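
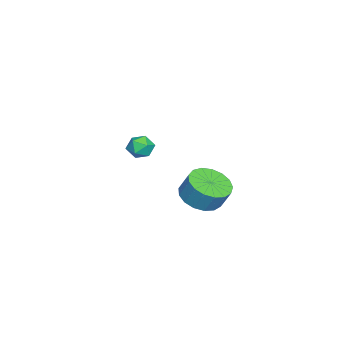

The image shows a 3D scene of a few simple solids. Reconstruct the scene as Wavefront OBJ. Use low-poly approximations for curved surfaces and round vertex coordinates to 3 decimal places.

v -3.541 -1.393 1.355
v -3.199 -1.952 1.638
v -4.541 -1.788 1.782
v -4.199 -2.347 2.065
v -4.09 -1.691 2.328
v -3.472 -1.447 2.064
v -4.268 -2.293 1.356
v -3.65 -2.049 1.092
v -3.648 -2.509 1.639
v -3.538 -2.137 2.24
v -4.202 -1.603 1.18
v -4.092 -1.231 1.781
v 1.544 2.085 2.122
v 2.539 2.009 1.963
v 2.73 2.479 2.939
v 1.736 2.555 3.098
v 2.424 2.441 1.778
v 2.616 2.911 2.753
v 2.108 2.791 1.671
v 2.3 3.261 2.647
v 1.663 2.979 1.668
v 1.855 3.449 2.644
v 1.191 2.963 1.769
v 1.382 3.433 2.744
v 0.799 2.745 1.95
v 0.991 3.215 2.926
v 0.578 2.376 2.172
v 0.77 2.846 3.147
v 0.579 1.941 2.381
v 0.77 2.411 3.357
v 0.8 1.538 2.532
v 0.992 2.008 3.508
v 1.192 1.261 2.588
v 1.384 1.731 3.564
v 1.665 1.172 2.538
v 1.856 1.643 3.514
v 2.11 1.293 2.393
v 2.301 1.763 3.368
v 2.425 1.595 2.185
v 2.617 2.065 3.161
f 1 12 6
f 1 6 2
f 1 2 8
f 1 8 11
f 1 11 12
f 2 6 10
f 6 12 5
f 12 11 3
f 11 8 7
f 8 2 9
f 4 10 5
f 4 5 3
f 4 3 7
f 4 7 9
f 4 9 10
f 5 10 6
f 3 5 12
f 7 3 11
f 9 7 8
f 10 9 2
f 14 13 17
f 14 17 15
f 15 17 18
f 15 18 16
f 17 13 19
f 17 19 18
f 18 19 20
f 18 20 16
f 19 13 21
f 19 21 20
f 20 21 22
f 20 22 16
f 21 13 23
f 21 23 22
f 22 23 24
f 22 24 16
f 23 13 25
f 23 25 24
f 24 25 26
f 24 26 16
f 25 13 27
f 25 27 26
f 26 27 28
f 26 28 16
f 27 13 29
f 27 29 28
f 28 29 30
f 28 30 16
f 29 13 31
f 29 31 30
f 30 31 32
f 30 32 16
f 31 13 33
f 31 33 32
f 32 33 34
f 32 34 16
f 33 13 35
f 33 35 34
f 34 35 36
f 34 36 16
f 35 13 37
f 35 37 36
f 36 37 38
f 36 38 16
f 37 13 39
f 37 39 38
f 38 39 40
f 38 40 16
f 39 13 14
f 39 14 40
f 40 14 15
f 40 15 16



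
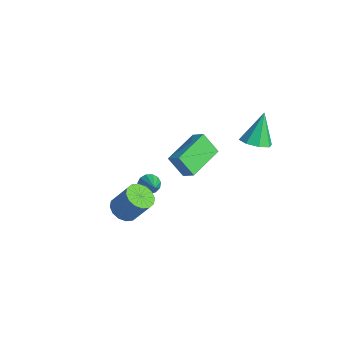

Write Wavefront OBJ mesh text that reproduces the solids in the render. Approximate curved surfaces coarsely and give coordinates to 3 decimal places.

v -1.136 -0.002 0.393
v -0.45 0.221 0.88
v -2.035 1.924 0.777
v -1.35 2.147 1.264
v -0.51 0.513 -0.724
v 0.175 0.736 -0.237
v -1.41 2.439 -0.34
v -0.724 2.662 0.147
v -3.329 0.088 -3.462
v -2.956 0.263 -3.925
v -1.971 -0.308 -2.518
v -3.009 0.547 -3.729
v -3.164 0.685 -3.448
v -3.372 0.634 -3.171
v -3.565 0.409 -2.987
v -3.684 0.082 -2.954
v -3.69 -0.243 -3.082
v -3.581 -0.463 -3.33
v -3.392 -0.508 -3.621
v -3.183 -0.364 -3.861
v -3.02 -0.076 -3.974
v 1.934 3.162 2.699
v 2.673 2.907 3.006
v 1.506 3.898 4.341
v 2.703 3.495 2.749
v 2.282 3.889 2.463
v 1.658 3.856 2.315
v 1.195 3.416 2.392
v 1.165 2.828 2.649
v 1.585 2.434 2.934
v 2.21 2.467 3.083
v -0.264 -2.942 -1.626
v 0.428 -2.831 -2.033
v 1.135 -2.287 -0.681
v 0.444 -2.398 -0.274
v 0.221 -2.469 -2.07
v 0.928 -1.924 -0.718
v -0.116 -2.233 -1.989
v 0.591 -1.689 -0.637
v -0.493 -2.188 -1.81
v 0.214 -1.643 -0.458
v -0.808 -2.344 -1.582
v -0.101 -1.799 -0.23
v -0.977 -2.661 -1.366
v -0.27 -2.116 -0.014
v -0.955 -3.053 -1.219
v -0.248 -2.509 0.133
v -0.748 -3.416 -1.182
v -0.041 -2.871 0.17
v -0.411 -3.651 -1.263
v 0.296 -3.107 0.089
v -0.034 -3.697 -1.442
v 0.673 -3.152 -0.09
v 0.281 -3.541 -1.67
v 0.988 -2.996 -0.318
v 0.45 -3.224 -1.886
v 1.157 -2.679 -0.534
f 2 4 1
f 5 2 1
f 1 4 3
f 3 5 1
f 2 8 4
f 6 2 5
f 6 8 2
f 4 8 3
f 7 5 3
f 3 8 7
f 7 6 5
f 8 6 7
f 10 9 12
f 10 12 11
f 12 9 13
f 12 13 11
f 13 9 14
f 13 14 11
f 14 9 15
f 14 15 11
f 15 9 16
f 15 16 11
f 16 9 17
f 16 17 11
f 17 9 18
f 17 18 11
f 18 9 19
f 18 19 11
f 19 9 20
f 19 20 11
f 20 9 21
f 20 21 11
f 21 9 10
f 21 10 11
f 23 22 25
f 23 25 24
f 25 22 26
f 25 26 24
f 26 22 27
f 26 27 24
f 27 22 28
f 27 28 24
f 28 22 29
f 28 29 24
f 29 22 30
f 29 30 24
f 30 22 31
f 30 31 24
f 31 22 23
f 31 23 24
f 33 32 36
f 33 36 34
f 34 36 37
f 34 37 35
f 36 32 38
f 36 38 37
f 37 38 39
f 37 39 35
f 38 32 40
f 38 40 39
f 39 40 41
f 39 41 35
f 40 32 42
f 40 42 41
f 41 42 43
f 41 43 35
f 42 32 44
f 42 44 43
f 43 44 45
f 43 45 35
f 44 32 46
f 44 46 45
f 45 46 47
f 45 47 35
f 46 32 48
f 46 48 47
f 47 48 49
f 47 49 35
f 48 32 50
f 48 50 49
f 49 50 51
f 49 51 35
f 50 32 52
f 50 52 51
f 51 52 53
f 51 53 35
f 52 32 54
f 52 54 53
f 53 54 55
f 53 55 35
f 54 32 56
f 54 56 55
f 55 56 57
f 55 57 35
f 56 32 33
f 56 33 57
f 57 33 34
f 57 34 35



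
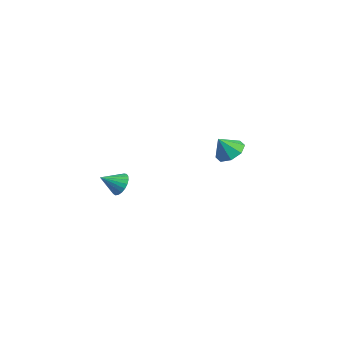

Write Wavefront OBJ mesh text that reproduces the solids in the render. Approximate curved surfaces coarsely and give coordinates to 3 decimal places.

v 0.854 -3.271 1.741
v 1.316 -3.06 2.306
v 0.406 -4.269 2.479
v 1.054 -2.895 2.37
v 0.758 -2.795 2.326
v 0.478 -2.777 2.18
v 0.263 -2.845 1.958
v 0.151 -2.986 1.699
v 0.16 -3.177 1.447
v 0.289 -3.383 1.246
v 0.516 -3.571 1.13
v 0.801 -3.706 1.12
v 1.095 -3.766 1.218
v 1.348 -3.741 1.405
v 1.516 -3.634 1.651
v 1.569 -3.464 1.913
v 1.498 -3.261 2.144
v 0.992 4.05 1.405
v 1.47 4.706 1.918
v 0.648 3.45 2.495
v 0.77 4.896 1.8
v 0.2 4.59 1.452
v 0.095 3.967 1.076
v 0.515 3.393 0.893
v 1.215 3.203 1.01
v 1.785 3.509 1.359
v 1.89 4.132 1.735
f 2 1 4
f 2 4 3
f 4 1 5
f 4 5 3
f 5 1 6
f 5 6 3
f 6 1 7
f 6 7 3
f 7 1 8
f 7 8 3
f 8 1 9
f 8 9 3
f 9 1 10
f 9 10 3
f 10 1 11
f 10 11 3
f 11 1 12
f 11 12 3
f 12 1 13
f 12 13 3
f 13 1 14
f 13 14 3
f 14 1 15
f 14 15 3
f 15 1 16
f 15 16 3
f 16 1 17
f 16 17 3
f 17 1 2
f 17 2 3
f 19 18 21
f 19 21 20
f 21 18 22
f 21 22 20
f 22 18 23
f 22 23 20
f 23 18 24
f 23 24 20
f 24 18 25
f 24 25 20
f 25 18 26
f 25 26 20
f 26 18 27
f 26 27 20
f 27 18 19
f 27 19 20



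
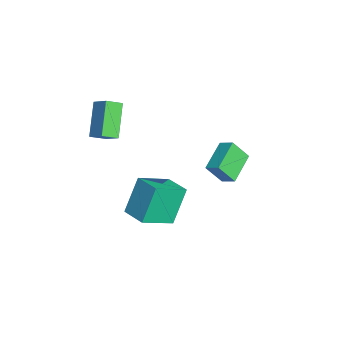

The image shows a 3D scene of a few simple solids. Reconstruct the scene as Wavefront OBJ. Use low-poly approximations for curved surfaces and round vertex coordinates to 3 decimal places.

v 3.748 -3.098 -1.081
v 3.007 -2.336 0.811
v 2.972 -1.493 -2.031
v 2.231 -0.731 -0.14
v 5.009 -2.369 -0.88
v 4.268 -1.607 1.011
v 4.233 -0.764 -1.831
v 3.492 -0.002 0.061
v -2.451 3.382 -2.737
v -2.465 2.512 -1.553
v -1.876 3.968 -2.3
v -1.89 3.098 -1.115
v -0.95 2.422 -3.425
v -0.964 1.552 -2.24
v -0.375 3.008 -2.987
v -0.389 2.138 -1.803
v -3.183 -3.975 1.836
v -2.39 -3.394 2.488
v -3.433 -3.106 1.365
v -2.64 -2.524 2.017
v -1.66 -4.356 0.323
v -0.867 -3.774 0.975
v -1.91 -3.486 -0.148
v -1.117 -2.905 0.504
f 2 4 1
f 5 2 1
f 1 4 3
f 3 5 1
f 2 8 4
f 6 2 5
f 6 8 2
f 4 8 3
f 7 5 3
f 3 8 7
f 7 6 5
f 8 6 7
f 10 12 9
f 13 10 9
f 9 12 11
f 11 13 9
f 10 16 12
f 14 10 13
f 14 16 10
f 12 16 11
f 15 13 11
f 11 16 15
f 15 14 13
f 16 14 15
f 18 20 17
f 21 18 17
f 17 20 19
f 19 21 17
f 18 24 20
f 22 18 21
f 22 24 18
f 20 24 19
f 23 21 19
f 19 24 23
f 23 22 21
f 24 22 23



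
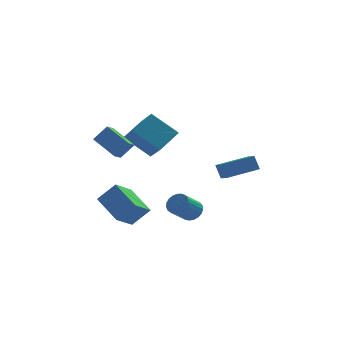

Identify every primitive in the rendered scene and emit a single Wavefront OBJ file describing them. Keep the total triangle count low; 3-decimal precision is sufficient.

v -3.189 -1.626 2.582
v -3.59 -2.197 2.974
v -4.251 -0.313 3.407
v -4.651 -0.883 3.8
v -2.389 -1.557 3.5
v -2.789 -2.127 3.893
v -3.45 -0.243 4.326
v -3.851 -0.814 4.718
v -3.509 -2.054 -2.176
v -4.434 -0.324 -1.272
v -2.505 -1 -3.166
v -3.43 0.73 -2.262
v -2.43 -2.05 -1.078
v -3.355 -0.32 -0.174
v -1.426 -0.996 -2.068
v -2.351 0.734 -1.164
v 3.006 -0.821 0.186
v 2.743 -0.42 1.086
v 2.878 0.347 -0.371
v 2.616 0.748 0.529
v 5.024 -0.408 0.591
v 4.762 -0.007 1.491
v 4.897 0.76 0.034
v 4.634 1.161 0.934
v -0.87 -1.01 2.771
v -2.368 -0.341 4.097
v -1.227 0.462 1.624
v -2.725 1.132 2.951
v 0.345 -0.032 3.649
v -1.153 0.638 4.976
v -0.012 1.441 2.503
v -1.51 2.11 3.829
v 1.053 -0.415 -2.551
v 1.655 -0.57 -2.096
v 0.708 -1.299 -1.093
v 0.107 -1.145 -1.549
v 1.556 -0.287 -1.983
v 0.61 -1.016 -0.98
v 1.371 -0.026 -1.968
v 0.424 -0.755 -0.965
v 1.131 0.168 -2.054
v 0.184 -0.562 -1.051
v 0.877 0.26 -2.226
v -0.069 -0.469 -1.224
v 0.654 0.236 -2.455
v -0.293 -0.493 -1.452
v 0.5 0.099 -2.7
v -0.447 -0.63 -1.697
v 0.441 -0.127 -2.919
v -0.505 -0.856 -1.916
v 0.489 -0.402 -3.075
v -0.458 -1.132 -2.072
v 0.634 -0.68 -3.14
v -0.313 -1.41 -2.137
v 0.851 -0.912 -3.104
v -0.095 -1.642 -2.101
v 1.104 -1.059 -2.972
v 0.157 -1.788 -1.969
v 1.347 -1.093 -2.767
v 0.401 -1.823 -1.764
v 1.54 -1.011 -2.525
v 0.594 -1.741 -1.522
v 1.649 -0.826 -2.288
v 0.702 -1.555 -1.285
f 2 4 1
f 5 2 1
f 1 4 3
f 3 5 1
f 2 8 4
f 6 2 5
f 6 8 2
f 4 8 3
f 7 5 3
f 3 8 7
f 7 6 5
f 8 6 7
f 10 12 9
f 13 10 9
f 9 12 11
f 11 13 9
f 10 16 12
f 14 10 13
f 14 16 10
f 12 16 11
f 15 13 11
f 11 16 15
f 15 14 13
f 16 14 15
f 18 20 17
f 21 18 17
f 17 20 19
f 19 21 17
f 18 24 20
f 22 18 21
f 22 24 18
f 20 24 19
f 23 21 19
f 19 24 23
f 23 22 21
f 24 22 23
f 26 28 25
f 29 26 25
f 25 28 27
f 27 29 25
f 26 32 28
f 30 26 29
f 30 32 26
f 28 32 27
f 31 29 27
f 27 32 31
f 31 30 29
f 32 30 31
f 34 33 37
f 34 37 35
f 35 37 38
f 35 38 36
f 37 33 39
f 37 39 38
f 38 39 40
f 38 40 36
f 39 33 41
f 39 41 40
f 40 41 42
f 40 42 36
f 41 33 43
f 41 43 42
f 42 43 44
f 42 44 36
f 43 33 45
f 43 45 44
f 44 45 46
f 44 46 36
f 45 33 47
f 45 47 46
f 46 47 48
f 46 48 36
f 47 33 49
f 47 49 48
f 48 49 50
f 48 50 36
f 49 33 51
f 49 51 50
f 50 51 52
f 50 52 36
f 51 33 53
f 51 53 52
f 52 53 54
f 52 54 36
f 53 33 55
f 53 55 54
f 54 55 56
f 54 56 36
f 55 33 57
f 55 57 56
f 56 57 58
f 56 58 36
f 57 33 59
f 57 59 58
f 58 59 60
f 58 60 36
f 59 33 61
f 59 61 60
f 60 61 62
f 60 62 36
f 61 33 63
f 61 63 62
f 62 63 64
f 62 64 36
f 63 33 34
f 63 34 64
f 64 34 35
f 64 35 36



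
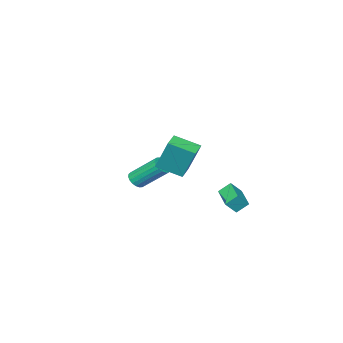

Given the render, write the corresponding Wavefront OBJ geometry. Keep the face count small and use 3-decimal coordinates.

v 0.282 3.067 -0.643
v 0.851 2.87 0.012
v 1.01 4.465 -0.854
v 1.58 4.267 -0.2
v 0.8 2.713 -1.2
v 1.37 2.515 -0.546
v 1.529 4.11 -1.412
v 2.098 3.913 -0.757
v 1.821 -3.643 -1.726
v 2.143 -3.897 -1.302
v 1.42 -2.552 0.051
v 1.099 -2.297 -0.374
v 2.306 -3.714 -1.397
v 1.583 -2.369 -0.044
v 2.372 -3.517 -1.557
v 1.65 -2.172 -0.204
v 2.33 -3.345 -1.751
v 1.607 -2 -0.398
v 2.187 -3.231 -1.94
v 1.464 -1.886 -0.587
v 1.972 -3.2 -2.086
v 1.249 -1.855 -0.734
v 1.726 -3.256 -2.162
v 1.003 -1.911 -0.809
v 1.5 -3.388 -2.151
v 0.777 -2.043 -0.798
v 1.337 -3.571 -2.056
v 0.614 -2.226 -0.703
v 1.27 -3.768 -1.896
v 0.548 -2.423 -0.543
v 1.313 -3.94 -1.702
v 0.59 -2.595 -0.349
v 1.456 -4.054 -1.513
v 0.733 -2.709 -0.16
v 1.671 -4.085 -1.366
v 0.948 -2.74 -0.014
v 1.917 -4.029 -1.291
v 1.194 -2.684 0.062
v 2.495 1.509 1.018
v 2.324 2.31 2.854
v 3.312 2.047 0.86
v 3.14 2.847 2.696
v 3.34 0.393 1.584
v 3.168 1.193 3.42
v 4.156 0.93 1.426
v 3.985 1.731 3.262
f 2 4 1
f 5 2 1
f 1 4 3
f 3 5 1
f 2 8 4
f 6 2 5
f 6 8 2
f 4 8 3
f 7 5 3
f 3 8 7
f 7 6 5
f 8 6 7
f 10 9 13
f 10 13 11
f 11 13 14
f 11 14 12
f 13 9 15
f 13 15 14
f 14 15 16
f 14 16 12
f 15 9 17
f 15 17 16
f 16 17 18
f 16 18 12
f 17 9 19
f 17 19 18
f 18 19 20
f 18 20 12
f 19 9 21
f 19 21 20
f 20 21 22
f 20 22 12
f 21 9 23
f 21 23 22
f 22 23 24
f 22 24 12
f 23 9 25
f 23 25 24
f 24 25 26
f 24 26 12
f 25 9 27
f 25 27 26
f 26 27 28
f 26 28 12
f 27 9 29
f 27 29 28
f 28 29 30
f 28 30 12
f 29 9 31
f 29 31 30
f 30 31 32
f 30 32 12
f 31 9 33
f 31 33 32
f 32 33 34
f 32 34 12
f 33 9 35
f 33 35 34
f 34 35 36
f 34 36 12
f 35 9 37
f 35 37 36
f 36 37 38
f 36 38 12
f 37 9 10
f 37 10 38
f 38 10 11
f 38 11 12
f 40 42 39
f 43 40 39
f 39 42 41
f 41 43 39
f 40 46 42
f 44 40 43
f 44 46 40
f 42 46 41
f 45 43 41
f 41 46 45
f 45 44 43
f 46 44 45



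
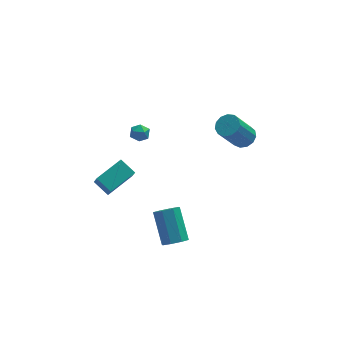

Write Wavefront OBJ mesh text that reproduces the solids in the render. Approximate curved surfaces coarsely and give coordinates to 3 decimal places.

v 3.992 1.183 1.691
v 4.45 1.63 2.101
v 3.426 1.084 3.839
v 2.968 0.637 3.429
v 4.119 1.873 1.982
v 3.094 1.328 3.72
v 3.747 1.898 1.771
v 2.723 1.352 3.509
v 3.453 1.695 1.534
v 2.429 1.15 3.272
v 3.33 1.33 1.347
v 2.306 0.784 3.085
v 3.418 0.918 1.269
v 2.394 0.372 3.008
v 3.688 0.59 1.325
v 2.663 0.045 3.064
v 4.054 0.45 1.497
v 3.03 -0.095 3.236
v 4.401 0.543 1.731
v 3.376 -0.002 3.469
v 4.618 0.839 1.952
v 3.594 0.294 3.69
v 4.636 1.244 2.09
v 3.612 0.698 3.828
v -3.846 -1.18 0.037
v -3.769 -1.934 1.13
v -4.506 -0.457 0.582
v -4.429 -1.212 1.675
v -2.411 -0.268 0.565
v -2.334 -1.023 1.658
v -3.071 0.454 1.11
v -2.994 -0.3 2.203
v -1.595 4.366 -0.276
v -0.986 4.166 -0.278
v -1.794 3.754 0.538
v -1.185 3.554 0.536
v -1.324 4.157 0.703
v -1.2 4.536 0.2
v -1.58 3.384 0.06
v -1.456 3.763 -0.443
v -0.976 3.559 -0.07
v -0.818 4.037 0.328
v -1.962 3.883 -0.068
v -1.804 4.361 0.33
v -0.595 -3.794 -2.066
v 0.118 -3.54 -2.206
v -0.131 -2.052 -0.773
v -0.845 -2.306 -0.634
v -0.285 -3.278 -2.547
v -0.534 -1.791 -1.115
v -0.87 -3.319 -2.607
v -1.119 -1.832 -1.174
v -1.294 -3.638 -2.35
v -1.543 -2.15 -0.917
v -1.309 -4.048 -1.927
v -1.558 -2.56 -0.494
v -0.906 -4.309 -1.585
v -1.155 -2.822 -0.153
v -0.321 -4.268 -1.526
v -0.57 -2.781 -0.093
v 0.103 -3.95 -1.783
v -0.146 -2.462 -0.35
f 2 1 5
f 2 5 3
f 3 5 6
f 3 6 4
f 5 1 7
f 5 7 6
f 6 7 8
f 6 8 4
f 7 1 9
f 7 9 8
f 8 9 10
f 8 10 4
f 9 1 11
f 9 11 10
f 10 11 12
f 10 12 4
f 11 1 13
f 11 13 12
f 12 13 14
f 12 14 4
f 13 1 15
f 13 15 14
f 14 15 16
f 14 16 4
f 15 1 17
f 15 17 16
f 16 17 18
f 16 18 4
f 17 1 19
f 17 19 18
f 18 19 20
f 18 20 4
f 19 1 21
f 19 21 20
f 20 21 22
f 20 22 4
f 21 1 23
f 21 23 22
f 22 23 24
f 22 24 4
f 23 1 2
f 23 2 24
f 24 2 3
f 24 3 4
f 26 28 25
f 29 26 25
f 25 28 27
f 27 29 25
f 26 32 28
f 30 26 29
f 30 32 26
f 28 32 27
f 31 29 27
f 27 32 31
f 31 30 29
f 32 30 31
f 33 44 38
f 33 38 34
f 33 34 40
f 33 40 43
f 33 43 44
f 34 38 42
f 38 44 37
f 44 43 35
f 43 40 39
f 40 34 41
f 36 42 37
f 36 37 35
f 36 35 39
f 36 39 41
f 36 41 42
f 37 42 38
f 35 37 44
f 39 35 43
f 41 39 40
f 42 41 34
f 46 45 49
f 46 49 47
f 47 49 50
f 47 50 48
f 49 45 51
f 49 51 50
f 50 51 52
f 50 52 48
f 51 45 53
f 51 53 52
f 52 53 54
f 52 54 48
f 53 45 55
f 53 55 54
f 54 55 56
f 54 56 48
f 55 45 57
f 55 57 56
f 56 57 58
f 56 58 48
f 57 45 59
f 57 59 58
f 58 59 60
f 58 60 48
f 59 45 61
f 59 61 60
f 60 61 62
f 60 62 48
f 61 45 46
f 61 46 62
f 62 46 47
f 62 47 48



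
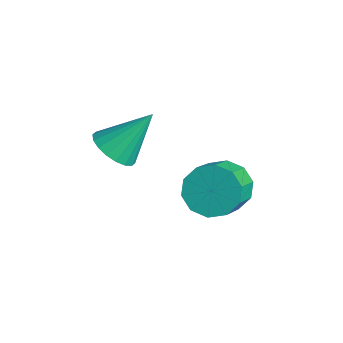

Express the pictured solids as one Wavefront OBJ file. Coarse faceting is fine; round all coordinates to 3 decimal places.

v 2.075 1.636 -3.018
v 2.876 2.167 -3.213
v 3.766 1.174 -2.257
v 2.965 0.644 -2.062
v 2.611 2.402 -2.721
v 3.5 1.409 -1.766
v 2.141 2.344 -2.344
v 3.03 1.352 -1.388
v 1.646 2.017 -2.223
v 2.535 1.024 -1.268
v 1.315 1.543 -2.406
v 2.205 0.551 -1.451
v 1.274 1.106 -2.823
v 2.164 0.113 -1.867
v 1.54 0.871 -3.314
v 2.429 -0.122 -2.359
v 2.01 0.928 -3.692
v 2.899 -0.064 -2.736
v 2.505 1.256 -3.812
v 3.394 0.263 -2.857
v 2.835 1.729 -3.629
v 3.725 0.737 -2.674
v -0.658 -0.822 -2.146
v 0.22 -0.897 -2.271
v -0.342 0.442 -0.694
v 0.122 -0.598 -2.511
v -0.13 -0.342 -2.678
v -0.487 -0.182 -2.74
v -0.877 -0.148 -2.684
v -1.225 -0.248 -2.522
v -1.46 -0.461 -2.285
v -1.536 -0.746 -2.021
v -1.438 -1.046 -1.781
v -1.186 -1.301 -1.613
v -0.829 -1.462 -1.551
v -0.438 -1.495 -1.607
v -0.091 -1.396 -1.769
v 0.144 -1.182 -2.006
f 2 1 5
f 2 5 3
f 3 5 6
f 3 6 4
f 5 1 7
f 5 7 6
f 6 7 8
f 6 8 4
f 7 1 9
f 7 9 8
f 8 9 10
f 8 10 4
f 9 1 11
f 9 11 10
f 10 11 12
f 10 12 4
f 11 1 13
f 11 13 12
f 12 13 14
f 12 14 4
f 13 1 15
f 13 15 14
f 14 15 16
f 14 16 4
f 15 1 17
f 15 17 16
f 16 17 18
f 16 18 4
f 17 1 19
f 17 19 18
f 18 19 20
f 18 20 4
f 19 1 21
f 19 21 20
f 20 21 22
f 20 22 4
f 21 1 2
f 21 2 22
f 22 2 3
f 22 3 4
f 24 23 26
f 24 26 25
f 26 23 27
f 26 27 25
f 27 23 28
f 27 28 25
f 28 23 29
f 28 29 25
f 29 23 30
f 29 30 25
f 30 23 31
f 30 31 25
f 31 23 32
f 31 32 25
f 32 23 33
f 32 33 25
f 33 23 34
f 33 34 25
f 34 23 35
f 34 35 25
f 35 23 36
f 35 36 25
f 36 23 37
f 36 37 25
f 37 23 38
f 37 38 25
f 38 23 24
f 38 24 25



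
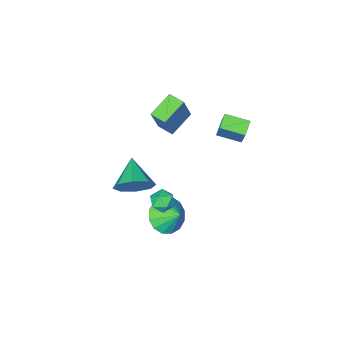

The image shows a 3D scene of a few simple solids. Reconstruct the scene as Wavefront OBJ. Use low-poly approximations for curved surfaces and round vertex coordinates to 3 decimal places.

v 3.333 1.476 1.143
v 3.732 1.23 1.611
v 2.488 1.03 1.629
v 2.887 0.784 2.097
v 2.782 1.437 2.062
v 3.304 1.712 1.762
v 2.916 0.548 1.478
v 3.438 0.823 1.178
v 3.474 0.656 1.818
v 3.391 1.205 2.179
v 2.829 1.055 1.061
v 2.746 1.604 1.422
v 1.469 -0.828 -2.442
v 2.463 -0.522 -2.59
v 1.311 0.048 -1.698
v 2.176 -0.254 -2.966
v 1.7 -0.14 -3.201
v 1.162 -0.209 -3.234
v 0.706 -0.445 -3.054
v 0.455 -0.783 -2.71
v 0.475 -1.133 -2.295
v 0.762 -1.401 -1.919
v 1.238 -1.515 -1.683
v 1.776 -1.446 -1.651
v 2.232 -1.21 -1.831
v 2.483 -0.872 -2.175
v -1.194 -3.69 2.34
v -0.527 -3.365 3.969
v -1.417 -2.842 2.262
v -0.749 -2.517 3.891
v 0.109 -3.403 1.749
v 0.777 -3.078 3.378
v -0.113 -2.555 1.671
v 0.554 -2.23 3.3
v -2.351 0.276 3.159
v -2.064 0.906 4.422
v -1.726 0.708 2.801
v -1.439 1.338 4.064
v -1.561 -0.638 3.436
v -1.274 -0.008 4.699
v -0.936 -0.206 3.078
v -0.649 0.424 4.341
v 2.031 -2.716 -1.396
v 2.882 -2.87 -0.801
v 1.269 -4.024 -0.644
v 2.356 -2.368 -0.46
v 1.639 -2.069 -0.667
v 1.151 -2.15 -1.301
v 1.179 -2.562 -1.99
v 1.706 -3.064 -2.331
v 2.423 -3.362 -2.124
v 2.91 -3.282 -1.491
f 1 12 6
f 1 6 2
f 1 2 8
f 1 8 11
f 1 11 12
f 2 6 10
f 6 12 5
f 12 11 3
f 11 8 7
f 8 2 9
f 4 10 5
f 4 5 3
f 4 3 7
f 4 7 9
f 4 9 10
f 5 10 6
f 3 5 12
f 7 3 11
f 9 7 8
f 10 9 2
f 14 13 16
f 14 16 15
f 16 13 17
f 16 17 15
f 17 13 18
f 17 18 15
f 18 13 19
f 18 19 15
f 19 13 20
f 19 20 15
f 20 13 21
f 20 21 15
f 21 13 22
f 21 22 15
f 22 13 23
f 22 23 15
f 23 13 24
f 23 24 15
f 24 13 25
f 24 25 15
f 25 13 26
f 25 26 15
f 26 13 14
f 26 14 15
f 28 30 27
f 31 28 27
f 27 30 29
f 29 31 27
f 28 34 30
f 32 28 31
f 32 34 28
f 30 34 29
f 33 31 29
f 29 34 33
f 33 32 31
f 34 32 33
f 36 38 35
f 39 36 35
f 35 38 37
f 37 39 35
f 36 42 38
f 40 36 39
f 40 42 36
f 38 42 37
f 41 39 37
f 37 42 41
f 41 40 39
f 42 40 41
f 44 43 46
f 44 46 45
f 46 43 47
f 46 47 45
f 47 43 48
f 47 48 45
f 48 43 49
f 48 49 45
f 49 43 50
f 49 50 45
f 50 43 51
f 50 51 45
f 51 43 52
f 51 52 45
f 52 43 44
f 52 44 45



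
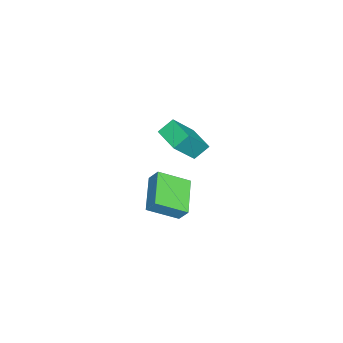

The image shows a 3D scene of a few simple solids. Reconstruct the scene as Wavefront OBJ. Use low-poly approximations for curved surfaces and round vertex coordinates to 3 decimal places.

v 0.967 1.504 0.938
v 0.486 2.119 1.546
v 1.928 2.459 0.732
v 1.447 3.074 1.34
v 2.073 0.746 2.58
v 1.592 1.361 3.188
v 3.034 1.701 2.374
v 2.553 2.316 2.982
v -0.254 -0.251 -3.296
v -0.088 0.247 -2.54
v -0.765 1.283 -4.194
v -0.599 1.781 -3.439
v 1.719 0.039 -3.921
v 1.885 0.537 -3.166
v 1.208 1.573 -4.82
v 1.374 2.071 -4.064
f 2 4 1
f 5 2 1
f 1 4 3
f 3 5 1
f 2 8 4
f 6 2 5
f 6 8 2
f 4 8 3
f 7 5 3
f 3 8 7
f 7 6 5
f 8 6 7
f 10 12 9
f 13 10 9
f 9 12 11
f 11 13 9
f 10 16 12
f 14 10 13
f 14 16 10
f 12 16 11
f 15 13 11
f 11 16 15
f 15 14 13
f 16 14 15



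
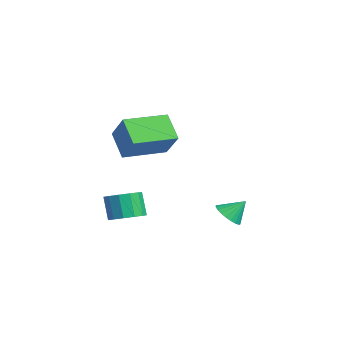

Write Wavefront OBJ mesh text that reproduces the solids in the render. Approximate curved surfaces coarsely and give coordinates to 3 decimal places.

v 0.85 -4.786 0.865
v -0.265 -4.9 1.906
v 0.593 -2.662 0.823
v -0.523 -2.776 1.864
v 1.983 -4.624 2.096
v 0.867 -4.738 3.137
v 1.725 -2.5 2.054
v 0.61 -2.614 3.095
v -1.635 -3.805 -4.018
v -0.905 -4.209 -3.679
v -1.496 -4.239 -2.443
v -2.225 -3.835 -2.782
v -0.828 -3.71 -3.63
v -1.419 -3.74 -2.394
v -1.007 -3.242 -3.704
v -1.597 -3.271 -2.468
v -1.385 -2.952 -3.878
v -1.976 -2.982 -2.642
v -1.842 -2.933 -4.096
v -2.433 -2.963 -2.86
v -2.234 -3.191 -4.289
v -2.824 -3.221 -3.054
v -2.435 -3.644 -4.397
v -3.026 -3.674 -3.161
v -2.382 -4.148 -4.383
v -2.973 -4.178 -3.148
v -2.092 -4.543 -4.254
v -2.683 -4.573 -3.018
v -1.657 -4.704 -4.05
v -2.247 -4.734 -2.814
v -1.214 -4.58 -3.836
v -1.805 -4.609 -2.6
v 0.094 0.446 -3.732
v 0.757 0.082 -3.542
v 0.286 1.234 -2.888
v 0.856 0.281 -3.75
v 0.839 0.505 -3.955
v 0.709 0.72 -4.126
v 0.485 0.893 -4.238
v 0.202 0.999 -4.272
v -0.098 1.02 -4.224
v -0.368 0.954 -4.101
v -0.568 0.811 -3.922
v -0.668 0.612 -3.714
v -0.651 0.388 -3.509
v -0.52 0.173 -3.338
v -0.297 -0.001 -3.226
v -0.013 -0.106 -3.192
v 0.287 -0.128 -3.24
v 0.557 -0.062 -3.363
f 2 4 1
f 5 2 1
f 1 4 3
f 3 5 1
f 2 8 4
f 6 2 5
f 6 8 2
f 4 8 3
f 7 5 3
f 3 8 7
f 7 6 5
f 8 6 7
f 10 9 13
f 10 13 11
f 11 13 14
f 11 14 12
f 13 9 15
f 13 15 14
f 14 15 16
f 14 16 12
f 15 9 17
f 15 17 16
f 16 17 18
f 16 18 12
f 17 9 19
f 17 19 18
f 18 19 20
f 18 20 12
f 19 9 21
f 19 21 20
f 20 21 22
f 20 22 12
f 21 9 23
f 21 23 22
f 22 23 24
f 22 24 12
f 23 9 25
f 23 25 24
f 24 25 26
f 24 26 12
f 25 9 27
f 25 27 26
f 26 27 28
f 26 28 12
f 27 9 29
f 27 29 28
f 28 29 30
f 28 30 12
f 29 9 31
f 29 31 30
f 30 31 32
f 30 32 12
f 31 9 10
f 31 10 32
f 32 10 11
f 32 11 12
f 34 33 36
f 34 36 35
f 36 33 37
f 36 37 35
f 37 33 38
f 37 38 35
f 38 33 39
f 38 39 35
f 39 33 40
f 39 40 35
f 40 33 41
f 40 41 35
f 41 33 42
f 41 42 35
f 42 33 43
f 42 43 35
f 43 33 44
f 43 44 35
f 44 33 45
f 44 45 35
f 45 33 46
f 45 46 35
f 46 33 47
f 46 47 35
f 47 33 48
f 47 48 35
f 48 33 49
f 48 49 35
f 49 33 50
f 49 50 35
f 50 33 34
f 50 34 35



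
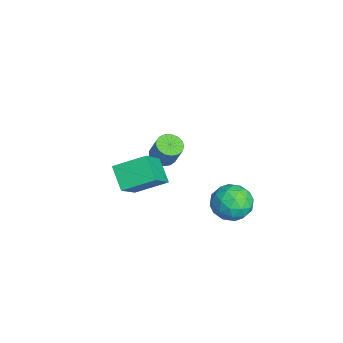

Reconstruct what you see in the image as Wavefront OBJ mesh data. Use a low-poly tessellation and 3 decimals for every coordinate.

v -3.417 -1.51 1.538
v -3.084 -1.996 1.51
v -2.649 -1.756 2.514
v -2.983 -1.27 2.542
v -2.922 -1.796 1.392
v -2.488 -1.556 2.396
v -2.874 -1.531 1.308
v -2.44 -1.291 2.312
v -2.951 -1.261 1.276
v -2.516 -1.021 2.28
v -3.134 -1.048 1.305
v -2.699 -0.808 2.309
v -3.382 -0.941 1.387
v -2.948 -0.701 2.391
v -3.639 -0.964 1.503
v -3.204 -0.724 2.507
v -3.844 -1.113 1.628
v -3.409 -0.873 2.632
v -3.952 -1.352 1.732
v -3.517 -1.112 2.736
v -3.937 -1.628 1.791
v -3.502 -1.388 2.795
v -3.803 -1.876 1.793
v -3.369 -1.636 2.797
v -3.581 -2.041 1.736
v -3.146 -1.801 2.74
v -3.321 -2.084 1.634
v -2.887 -1.844 2.638
v 1.745 1.054 2.242
v 2.407 0.456 2.303
v 1.073 0.424 3.357
v 1.735 -0.174 3.418
v 1.884 0.681 3.632
v 2.299 1.07 2.943
v 1.181 -0.19 2.717
v 1.596 0.199 2.028
v 2.058 -0.313 2.596
v 2.492 0.225 3.162
v 0.988 0.655 2.498
v 1.422 1.193 3.064
v 2.135 0.81 2.175
v 1.345 0.07 3.485
v 1.433 0.572 3.611
v 1.821 0.221 3.647
v 2.072 1.171 2.551
v 2.461 0.82 2.587
v 2.153 0.952 3.368
v 1.019 0.06 3.073
v 1.408 -0.291 3.109
v 1.659 0.659 2.013
v 2.047 0.308 2.049
v 1.327 -0.072 2.292
v 2.319 0.007 2.383
v 1.924 -0.363 3.038
v 1.598 -0.373 2.626
v 1.842 -0.144 2.221
v 2.574 0.323 2.715
v 2.179 -0.047 3.371
v 2.267 0.455 3.497
v 2.511 0.684 3.092
v 2.369 -0.129 2.888
v 1.301 0.927 2.289
v 0.906 0.557 2.945
v 0.969 0.196 2.568
v 1.213 0.425 2.163
v 1.556 1.243 2.622
v 1.161 0.873 3.277
v 1.638 1.024 3.439
v 1.882 1.253 3.034
v 1.111 1.009 2.772
v 0.058 -3.058 2.383
v -0.83 -3.298 3.106
v 0.168 -1.751 2.953
v -0.721 -1.992 3.676
v 1.261 -3.708 3.644
v 0.372 -3.949 4.367
v 1.37 -2.402 4.214
v 0.482 -2.642 4.937
f 2 1 5
f 2 5 3
f 3 5 6
f 3 6 4
f 5 1 7
f 5 7 6
f 6 7 8
f 6 8 4
f 7 1 9
f 7 9 8
f 8 9 10
f 8 10 4
f 9 1 11
f 9 11 10
f 10 11 12
f 10 12 4
f 11 1 13
f 11 13 12
f 12 13 14
f 12 14 4
f 13 1 15
f 13 15 14
f 14 15 16
f 14 16 4
f 15 1 17
f 15 17 16
f 16 17 18
f 16 18 4
f 17 1 19
f 17 19 18
f 18 19 20
f 18 20 4
f 19 1 21
f 19 21 20
f 20 21 22
f 20 22 4
f 21 1 23
f 21 23 22
f 22 23 24
f 22 24 4
f 23 1 25
f 23 25 24
f 24 25 26
f 24 26 4
f 25 1 27
f 25 27 26
f 26 27 28
f 26 28 4
f 27 1 2
f 27 2 28
f 28 2 3
f 28 3 4
f 29 66 45
f 66 40 69
f 45 69 34
f 66 69 45
f 29 45 41
f 45 34 46
f 41 46 30
f 45 46 41
f 29 41 50
f 41 30 51
f 50 51 36
f 41 51 50
f 29 50 62
f 50 36 65
f 62 65 39
f 50 65 62
f 29 62 66
f 62 39 70
f 66 70 40
f 62 70 66
f 30 46 57
f 46 34 60
f 57 60 38
f 46 60 57
f 34 69 47
f 69 40 68
f 47 68 33
f 69 68 47
f 40 70 67
f 70 39 63
f 67 63 31
f 70 63 67
f 39 65 64
f 65 36 52
f 64 52 35
f 65 52 64
f 36 51 56
f 51 30 53
f 56 53 37
f 51 53 56
f 32 58 44
f 58 38 59
f 44 59 33
f 58 59 44
f 32 44 42
f 44 33 43
f 42 43 31
f 44 43 42
f 32 42 49
f 42 31 48
f 49 48 35
f 42 48 49
f 32 49 54
f 49 35 55
f 54 55 37
f 49 55 54
f 32 54 58
f 54 37 61
f 58 61 38
f 54 61 58
f 33 59 47
f 59 38 60
f 47 60 34
f 59 60 47
f 31 43 67
f 43 33 68
f 67 68 40
f 43 68 67
f 35 48 64
f 48 31 63
f 64 63 39
f 48 63 64
f 37 55 56
f 55 35 52
f 56 52 36
f 55 52 56
f 38 61 57
f 61 37 53
f 57 53 30
f 61 53 57
f 72 74 71
f 75 72 71
f 71 74 73
f 73 75 71
f 72 78 74
f 76 72 75
f 76 78 72
f 74 78 73
f 77 75 73
f 73 78 77
f 77 76 75
f 78 76 77



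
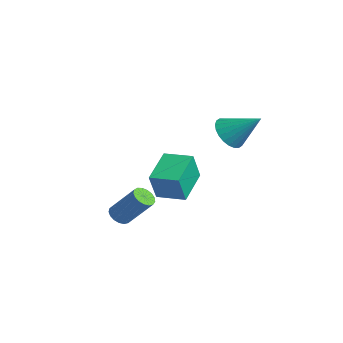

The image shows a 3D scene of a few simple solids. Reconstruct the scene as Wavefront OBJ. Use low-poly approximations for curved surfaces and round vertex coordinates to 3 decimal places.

v -2.116 1.012 -2.84
v -1.787 0.452 -1.194
v -3.483 2.493 -2.063
v -3.154 1.933 -0.417
v -0.906 2.067 -2.723
v -0.577 1.507 -1.077
v -2.273 3.548 -1.946
v -1.944 2.988 -0.3
v 1.811 3.033 2.962
v 2.63 2.58 2.581
v 2.989 4.107 4.218
v 2.598 2.893 2.344
v 2.446 3.227 2.201
v 2.197 3.532 2.173
v 1.89 3.76 2.266
v 1.571 3.878 2.464
v 1.288 3.867 2.738
v 1.085 3.729 3.047
v 0.992 3.485 3.342
v 1.024 3.172 3.579
v 1.176 2.838 3.723
v 1.425 2.534 3.75
v 1.732 2.305 3.658
v 2.052 2.187 3.459
v 2.334 2.198 3.185
v 2.538 2.336 2.877
v -1.935 -1.102 -3.565
v -1.379 -1.108 -3.92
v -0.329 -0.225 -2.291
v -0.885 -0.218 -1.935
v -1.509 -0.828 -3.988
v -0.458 0.055 -2.359
v -1.736 -0.611 -3.959
v -0.686 0.272 -2.33
v -2.009 -0.506 -3.84
v -0.959 0.377 -2.211
v -2.265 -0.538 -3.657
v -1.215 0.345 -2.028
v -2.446 -0.698 -3.454
v -1.396 0.185 -1.825
v -2.509 -0.951 -3.276
v -1.459 -0.068 -1.647
v -2.441 -1.239 -3.164
v -1.391 -0.356 -1.535
v -2.257 -1.495 -3.144
v -1.207 -0.612 -1.515
v -2 -1.661 -3.22
v -0.949 -0.778 -1.591
v -1.727 -1.699 -3.375
v -0.677 -0.815 -1.746
v -1.502 -1.6 -3.574
v -0.452 -0.716 -1.945
v -1.376 -1.387 -3.77
v -0.326 -0.503 -2.141
f 2 4 1
f 5 2 1
f 1 4 3
f 3 5 1
f 2 8 4
f 6 2 5
f 6 8 2
f 4 8 3
f 7 5 3
f 3 8 7
f 7 6 5
f 8 6 7
f 10 9 12
f 10 12 11
f 12 9 13
f 12 13 11
f 13 9 14
f 13 14 11
f 14 9 15
f 14 15 11
f 15 9 16
f 15 16 11
f 16 9 17
f 16 17 11
f 17 9 18
f 17 18 11
f 18 9 19
f 18 19 11
f 19 9 20
f 19 20 11
f 20 9 21
f 20 21 11
f 21 9 22
f 21 22 11
f 22 9 23
f 22 23 11
f 23 9 24
f 23 24 11
f 24 9 25
f 24 25 11
f 25 9 26
f 25 26 11
f 26 9 10
f 26 10 11
f 28 27 31
f 28 31 29
f 29 31 32
f 29 32 30
f 31 27 33
f 31 33 32
f 32 33 34
f 32 34 30
f 33 27 35
f 33 35 34
f 34 35 36
f 34 36 30
f 35 27 37
f 35 37 36
f 36 37 38
f 36 38 30
f 37 27 39
f 37 39 38
f 38 39 40
f 38 40 30
f 39 27 41
f 39 41 40
f 40 41 42
f 40 42 30
f 41 27 43
f 41 43 42
f 42 43 44
f 42 44 30
f 43 27 45
f 43 45 44
f 44 45 46
f 44 46 30
f 45 27 47
f 45 47 46
f 46 47 48
f 46 48 30
f 47 27 49
f 47 49 48
f 48 49 50
f 48 50 30
f 49 27 51
f 49 51 50
f 50 51 52
f 50 52 30
f 51 27 53
f 51 53 52
f 52 53 54
f 52 54 30
f 53 27 28
f 53 28 54
f 54 28 29
f 54 29 30



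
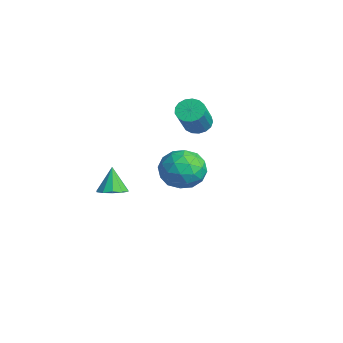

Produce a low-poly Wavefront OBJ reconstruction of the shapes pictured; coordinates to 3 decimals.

v -2.158 -0.606 -2.305
v -1.83 -0.131 -2.241
v -2.542 -0.474 -1.315
v -2.146 -0.03 -2.377
v -2.467 -0.149 -2.485
v -2.669 -0.442 -2.525
v -2.676 -0.798 -2.481
v -2.485 -1.08 -2.369
v -2.169 -1.181 -2.233
v -1.849 -1.062 -2.125
v -1.647 -0.769 -2.085
v -1.64 -0.413 -2.129
v 1.25 0.784 1.211
v 1.988 1.166 1.025
v 1.532 -0.206 0.295
v 2.27 0.176 0.109
v 2.161 -0.192 0.869
v 1.987 0.419 1.435
v 1.533 0.541 -0.115
v 1.359 1.152 0.451
v 2.163 1.016 0.206
v 2.551 0.563 0.814
v 0.969 0.397 0.506
v 1.357 -0.056 1.114
v 1.594 1.062 1.199
v 1.926 -0.102 0.121
v 1.862 -0.318 0.568
v 2.295 -0.094 0.459
v 1.594 0.623 1.44
v 2.027 0.848 1.33
v 2.129 0.049 1.238
v 1.493 0.112 -0.01
v 1.926 0.337 -0.12
v 1.225 1.054 0.861
v 1.658 1.278 0.752
v 1.391 0.911 0.082
v 2.131 1.198 0.608
v 2.297 0.616 0.069
v 1.864 0.831 -0.063
v 1.761 1.19 0.27
v 2.359 0.932 0.965
v 2.525 0.35 0.426
v 2.461 0.134 0.873
v 2.358 0.493 1.206
v 2.462 0.844 0.483
v 0.995 0.61 0.894
v 1.161 0.028 0.355
v 1.162 0.467 0.114
v 1.059 0.826 0.447
v 1.223 0.344 1.251
v 1.389 -0.238 0.712
v 1.759 -0.23 1.05
v 1.656 0.129 1.383
v 1.058 0.116 0.837
v -2.664 2.768 0.249
v -2.391 3.24 0.318
v -1.663 2.665 1.38
v -1.936 2.192 1.311
v -2.601 3.265 0.475
v -1.873 2.689 1.537
v -2.825 3.176 0.581
v -2.097 2.6 1.642
v -3.012 2.993 0.61
v -2.284 2.418 1.672
v -3.12 2.759 0.557
v -2.392 2.183 1.619
v -3.123 2.527 0.433
v -2.395 1.951 1.495
v -3.021 2.35 0.267
v -2.293 1.774 1.329
v -2.837 2.268 0.097
v -2.109 1.693 1.159
v -2.613 2.302 -0.038
v -1.886 1.726 1.024
v -2.402 2.441 -0.108
v -1.674 1.866 0.954
v -2.25 2.656 -0.095
v -1.522 2.081 0.967
v -2.193 2.896 -0.004
v -1.465 2.321 1.058
v -2.244 3.107 0.145
v -1.516 2.532 1.207
f 2 1 4
f 2 4 3
f 4 1 5
f 4 5 3
f 5 1 6
f 5 6 3
f 6 1 7
f 6 7 3
f 7 1 8
f 7 8 3
f 8 1 9
f 8 9 3
f 9 1 10
f 9 10 3
f 10 1 11
f 10 11 3
f 11 1 12
f 11 12 3
f 12 1 2
f 12 2 3
f 13 50 29
f 50 24 53
f 29 53 18
f 50 53 29
f 13 29 25
f 29 18 30
f 25 30 14
f 29 30 25
f 13 25 34
f 25 14 35
f 34 35 20
f 25 35 34
f 13 34 46
f 34 20 49
f 46 49 23
f 34 49 46
f 13 46 50
f 46 23 54
f 50 54 24
f 46 54 50
f 14 30 41
f 30 18 44
f 41 44 22
f 30 44 41
f 18 53 31
f 53 24 52
f 31 52 17
f 53 52 31
f 24 54 51
f 54 23 47
f 51 47 15
f 54 47 51
f 23 49 48
f 49 20 36
f 48 36 19
f 49 36 48
f 20 35 40
f 35 14 37
f 40 37 21
f 35 37 40
f 16 42 28
f 42 22 43
f 28 43 17
f 42 43 28
f 16 28 26
f 28 17 27
f 26 27 15
f 28 27 26
f 16 26 33
f 26 15 32
f 33 32 19
f 26 32 33
f 16 33 38
f 33 19 39
f 38 39 21
f 33 39 38
f 16 38 42
f 38 21 45
f 42 45 22
f 38 45 42
f 17 43 31
f 43 22 44
f 31 44 18
f 43 44 31
f 15 27 51
f 27 17 52
f 51 52 24
f 27 52 51
f 19 32 48
f 32 15 47
f 48 47 23
f 32 47 48
f 21 39 40
f 39 19 36
f 40 36 20
f 39 36 40
f 22 45 41
f 45 21 37
f 41 37 14
f 45 37 41
f 56 55 59
f 56 59 57
f 57 59 60
f 57 60 58
f 59 55 61
f 59 61 60
f 60 61 62
f 60 62 58
f 61 55 63
f 61 63 62
f 62 63 64
f 62 64 58
f 63 55 65
f 63 65 64
f 64 65 66
f 64 66 58
f 65 55 67
f 65 67 66
f 66 67 68
f 66 68 58
f 67 55 69
f 67 69 68
f 68 69 70
f 68 70 58
f 69 55 71
f 69 71 70
f 70 71 72
f 70 72 58
f 71 55 73
f 71 73 72
f 72 73 74
f 72 74 58
f 73 55 75
f 73 75 74
f 74 75 76
f 74 76 58
f 75 55 77
f 75 77 76
f 76 77 78
f 76 78 58
f 77 55 79
f 77 79 78
f 78 79 80
f 78 80 58
f 79 55 81
f 79 81 80
f 80 81 82
f 80 82 58
f 81 55 56
f 81 56 82
f 82 56 57
f 82 57 58



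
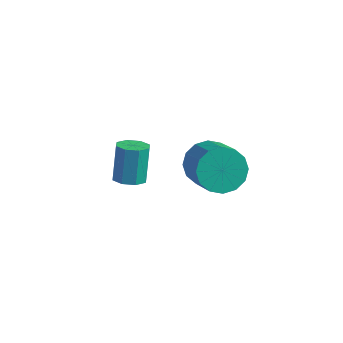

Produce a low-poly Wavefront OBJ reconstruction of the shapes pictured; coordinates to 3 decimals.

v -3.011 -0.742 -2.083
v -2.52 -1.124 -1.809
v -2.757 -0.42 -0.403
v -3.249 -0.038 -0.677
v -2.339 -0.676 -2.003
v -2.576 0.028 -0.597
v -2.552 -0.267 -2.243
v -2.789 0.437 -0.838
v -3.034 -0.136 -2.39
v -3.271 0.568 -0.985
v -3.503 -0.36 -2.357
v -3.74 0.344 -0.951
v -3.684 -0.808 -2.163
v -3.921 -0.104 -0.757
v -3.471 -1.217 -1.922
v -3.708 -0.513 -0.517
v -2.989 -1.348 -1.775
v -3.226 -0.644 -0.37
v 0.391 -0.836 0.902
v 0.694 -1.35 0.137
v 1.752 -2.298 1.194
v 1.449 -1.784 1.958
v 1.012 -0.962 0.167
v 2.069 -1.91 1.224
v 1.163 -0.541 0.394
v 2.221 -1.489 1.451
v 1.108 -0.198 0.757
v 2.165 -1.146 1.814
v 0.86 -0.027 1.159
v 1.918 -0.975 2.215
v 0.487 -0.072 1.492
v 1.544 -1.02 2.548
v 0.088 -0.322 1.666
v 1.146 -1.27 2.723
v -0.229 -0.71 1.636
v 0.828 -1.658 2.693
v -0.381 -1.131 1.409
v 0.677 -2.079 2.466
v -0.325 -1.474 1.046
v 0.732 -2.422 2.103
v -0.078 -1.645 0.645
v 0.98 -2.593 1.701
v 0.296 -1.6 0.312
v 1.353 -2.548 1.368
f 2 1 5
f 2 5 3
f 3 5 6
f 3 6 4
f 5 1 7
f 5 7 6
f 6 7 8
f 6 8 4
f 7 1 9
f 7 9 8
f 8 9 10
f 8 10 4
f 9 1 11
f 9 11 10
f 10 11 12
f 10 12 4
f 11 1 13
f 11 13 12
f 12 13 14
f 12 14 4
f 13 1 15
f 13 15 14
f 14 15 16
f 14 16 4
f 15 1 17
f 15 17 16
f 16 17 18
f 16 18 4
f 17 1 2
f 17 2 18
f 18 2 3
f 18 3 4
f 20 19 23
f 20 23 21
f 21 23 24
f 21 24 22
f 23 19 25
f 23 25 24
f 24 25 26
f 24 26 22
f 25 19 27
f 25 27 26
f 26 27 28
f 26 28 22
f 27 19 29
f 27 29 28
f 28 29 30
f 28 30 22
f 29 19 31
f 29 31 30
f 30 31 32
f 30 32 22
f 31 19 33
f 31 33 32
f 32 33 34
f 32 34 22
f 33 19 35
f 33 35 34
f 34 35 36
f 34 36 22
f 35 19 37
f 35 37 36
f 36 37 38
f 36 38 22
f 37 19 39
f 37 39 38
f 38 39 40
f 38 40 22
f 39 19 41
f 39 41 40
f 40 41 42
f 40 42 22
f 41 19 43
f 41 43 42
f 42 43 44
f 42 44 22
f 43 19 20
f 43 20 44
f 44 20 21
f 44 21 22



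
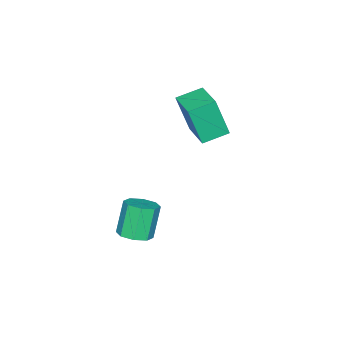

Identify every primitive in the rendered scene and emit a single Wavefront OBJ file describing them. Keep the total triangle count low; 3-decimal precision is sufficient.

v 0.066 2.016 2.221
v 0.266 1.484 3.982
v -0.845 2.685 2.527
v -0.645 2.152 4.287
v 1.025 3.208 2.473
v 1.225 2.675 4.233
v 0.114 3.876 2.778
v 0.314 3.344 4.539
v 3.857 1.946 -1.641
v 4.498 1.735 -1.362
v 3.864 1.663 0.04
v 3.223 1.874 -0.239
v 4.437 2.29 -1.361
v 3.803 2.218 0.041
v 4.036 2.644 -1.524
v 3.402 2.572 -0.122
v 3.53 2.589 -1.755
v 2.897 2.517 -0.354
v 3.216 2.157 -1.92
v 2.582 2.085 -0.518
v 3.277 1.602 -1.921
v 2.643 1.53 -0.519
v 3.678 1.248 -1.758
v 3.044 1.176 -0.356
v 4.183 1.303 -1.526
v 3.55 1.231 -0.125
f 2 4 1
f 5 2 1
f 1 4 3
f 3 5 1
f 2 8 4
f 6 2 5
f 6 8 2
f 4 8 3
f 7 5 3
f 3 8 7
f 7 6 5
f 8 6 7
f 10 9 13
f 10 13 11
f 11 13 14
f 11 14 12
f 13 9 15
f 13 15 14
f 14 15 16
f 14 16 12
f 15 9 17
f 15 17 16
f 16 17 18
f 16 18 12
f 17 9 19
f 17 19 18
f 18 19 20
f 18 20 12
f 19 9 21
f 19 21 20
f 20 21 22
f 20 22 12
f 21 9 23
f 21 23 22
f 22 23 24
f 22 24 12
f 23 9 25
f 23 25 24
f 24 25 26
f 24 26 12
f 25 9 10
f 25 10 26
f 26 10 11
f 26 11 12



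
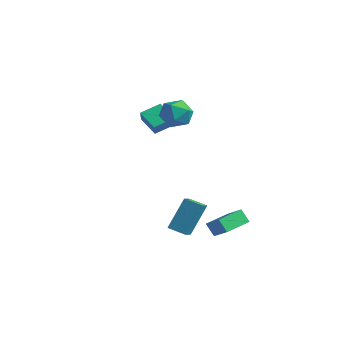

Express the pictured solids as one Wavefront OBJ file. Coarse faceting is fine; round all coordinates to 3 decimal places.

v -2.32 4.523 2.729
v -1.784 4.309 1.812
v -1.476 3.211 3.528
v -0.94 2.997 2.611
v -0.735 3.909 3.158
v -1.257 4.72 2.665
v -2.003 2.8 2.675
v -2.525 3.611 2.182
v -1.588 3.245 1.779
v -0.805 3.93 2.078
v -2.455 3.59 3.262
v -1.672 4.275 3.561
v 2.517 -0.728 -3.234
v 2.652 0.35 -1.367
v 2.074 0.061 -3.658
v 2.208 1.139 -1.791
v 3.492 -0.339 -3.529
v 3.626 0.739 -1.662
v 3.048 0.45 -3.953
v 3.183 1.528 -2.086
v 3.129 1.497 -3.478
v 4.209 1.387 -2.728
v 3.151 3.163 -3.267
v 4.232 3.054 -2.518
v 3.668 1.586 -4.242
v 4.749 1.477 -3.493
v 3.691 3.253 -4.032
v 4.771 3.143 -3.282
v -3.104 3.503 0.724
v -4.365 3.601 1.434
v -2.74 4.711 1.206
v -4 4.808 1.916
v -2.72 3.092 1.464
v -3.98 3.189 2.174
v -2.355 4.299 1.946
v -3.616 4.397 2.656
f 1 12 6
f 1 6 2
f 1 2 8
f 1 8 11
f 1 11 12
f 2 6 10
f 6 12 5
f 12 11 3
f 11 8 7
f 8 2 9
f 4 10 5
f 4 5 3
f 4 3 7
f 4 7 9
f 4 9 10
f 5 10 6
f 3 5 12
f 7 3 11
f 9 7 8
f 10 9 2
f 14 16 13
f 17 14 13
f 13 16 15
f 15 17 13
f 14 20 16
f 18 14 17
f 18 20 14
f 16 20 15
f 19 17 15
f 15 20 19
f 19 18 17
f 20 18 19
f 22 24 21
f 25 22 21
f 21 24 23
f 23 25 21
f 22 28 24
f 26 22 25
f 26 28 22
f 24 28 23
f 27 25 23
f 23 28 27
f 27 26 25
f 28 26 27
f 30 32 29
f 33 30 29
f 29 32 31
f 31 33 29
f 30 36 32
f 34 30 33
f 34 36 30
f 32 36 31
f 35 33 31
f 31 36 35
f 35 34 33
f 36 34 35



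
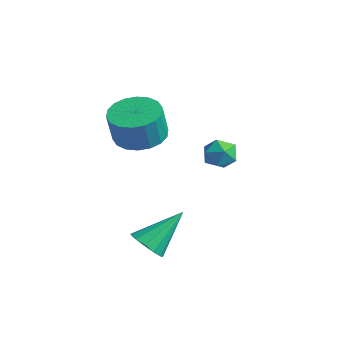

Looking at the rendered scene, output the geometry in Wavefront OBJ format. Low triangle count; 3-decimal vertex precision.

v 3.793 -4.337 -1.705
v 4.435 -4.529 -1.587
v 3.967 -3.043 -0.555
v 4.449 -4.275 -1.874
v 4.255 -4.042 -2.107
v 3.914 -3.902 -2.213
v 3.535 -3.9 -2.158
v 3.238 -4.037 -1.958
v 3.117 -4.269 -1.679
v 3.211 -4.523 -1.407
v 3.489 -4.718 -1.231
v 3.864 -4.792 -1.204
v 4.217 -4.721 -1.337
v 1.008 -2.596 1.456
v 1.91 -2.422 1.396
v 2.053 -2.751 2.604
v 1.152 -2.924 2.664
v 1.755 -2.062 1.513
v 1.898 -2.39 2.721
v 1.453 -1.807 1.618
v 1.596 -2.135 2.826
v 1.062 -1.708 1.691
v 1.205 -2.036 2.899
v 0.661 -1.785 1.717
v 0.804 -2.113 2.926
v 0.329 -2.023 1.692
v 0.472 -2.351 2.9
v 0.131 -2.374 1.62
v 0.274 -2.702 2.828
v 0.107 -2.769 1.516
v 0.25 -3.098 2.724
v 0.262 -3.13 1.399
v 0.405 -3.458 2.607
v 0.564 -3.385 1.294
v 0.707 -3.713 2.502
v 0.955 -3.484 1.221
v 1.098 -3.812 2.429
v 1.356 -3.407 1.194
v 1.499 -3.735 2.403
v 1.688 -3.169 1.22
v 1.831 -3.497 2.428
v 1.886 -2.818 1.292
v 2.029 -3.146 2.5
v 1.381 0.191 -0.324
v 1.889 0.606 -0.172
v 1.831 -0.586 0.292
v 2.339 -0.171 0.444
v 1.722 -0.048 0.682
v 1.444 0.432 0.301
v 2.276 -0.412 -0.181
v 1.998 0.068 -0.562
v 2.442 0.233 -0.084
v 2.1 0.458 0.449
v 1.62 -0.438 -0.329
v 1.278 -0.213 0.204
f 2 1 4
f 2 4 3
f 4 1 5
f 4 5 3
f 5 1 6
f 5 6 3
f 6 1 7
f 6 7 3
f 7 1 8
f 7 8 3
f 8 1 9
f 8 9 3
f 9 1 10
f 9 10 3
f 10 1 11
f 10 11 3
f 11 1 12
f 11 12 3
f 12 1 13
f 12 13 3
f 13 1 2
f 13 2 3
f 15 14 18
f 15 18 16
f 16 18 19
f 16 19 17
f 18 14 20
f 18 20 19
f 19 20 21
f 19 21 17
f 20 14 22
f 20 22 21
f 21 22 23
f 21 23 17
f 22 14 24
f 22 24 23
f 23 24 25
f 23 25 17
f 24 14 26
f 24 26 25
f 25 26 27
f 25 27 17
f 26 14 28
f 26 28 27
f 27 28 29
f 27 29 17
f 28 14 30
f 28 30 29
f 29 30 31
f 29 31 17
f 30 14 32
f 30 32 31
f 31 32 33
f 31 33 17
f 32 14 34
f 32 34 33
f 33 34 35
f 33 35 17
f 34 14 36
f 34 36 35
f 35 36 37
f 35 37 17
f 36 14 38
f 36 38 37
f 37 38 39
f 37 39 17
f 38 14 40
f 38 40 39
f 39 40 41
f 39 41 17
f 40 14 42
f 40 42 41
f 41 42 43
f 41 43 17
f 42 14 15
f 42 15 43
f 43 15 16
f 43 16 17
f 44 55 49
f 44 49 45
f 44 45 51
f 44 51 54
f 44 54 55
f 45 49 53
f 49 55 48
f 55 54 46
f 54 51 50
f 51 45 52
f 47 53 48
f 47 48 46
f 47 46 50
f 47 50 52
f 47 52 53
f 48 53 49
f 46 48 55
f 50 46 54
f 52 50 51
f 53 52 45



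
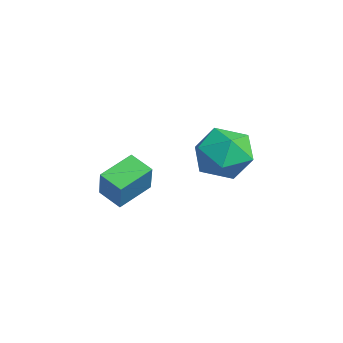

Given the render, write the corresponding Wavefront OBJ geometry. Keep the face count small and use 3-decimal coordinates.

v -2.419 4.348 -0.728
v -1.44 4.837 -0.1
v -1.2 2.903 -1.5
v -0.221 3.392 -0.872
v -1.153 2.821 -0.242
v -1.906 3.714 0.235
v -0.734 4.026 -1.835
v -1.487 4.919 -1.358
v -0.399 4.639 -0.784
v -0.658 3.894 0.201
v -1.982 3.846 -1.801
v -2.241 3.101 -0.816
v -1.157 -0.838 -1.845
v -0.461 -1.004 -0.538
v -1.714 0.475 -1.381
v -1.018 0.309 -0.074
v -0.322 -0.349 -2.226
v 0.374 -0.515 -0.919
v -0.879 0.964 -1.762
v -0.183 0.798 -0.455
f 1 12 6
f 1 6 2
f 1 2 8
f 1 8 11
f 1 11 12
f 2 6 10
f 6 12 5
f 12 11 3
f 11 8 7
f 8 2 9
f 4 10 5
f 4 5 3
f 4 3 7
f 4 7 9
f 4 9 10
f 5 10 6
f 3 5 12
f 7 3 11
f 9 7 8
f 10 9 2
f 14 16 13
f 17 14 13
f 13 16 15
f 15 17 13
f 14 20 16
f 18 14 17
f 18 20 14
f 16 20 15
f 19 17 15
f 15 20 19
f 19 18 17
f 20 18 19



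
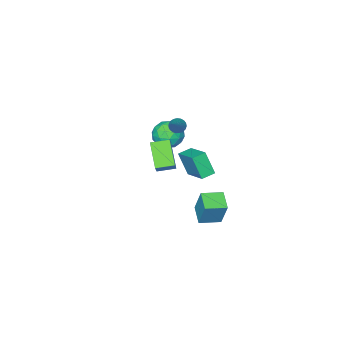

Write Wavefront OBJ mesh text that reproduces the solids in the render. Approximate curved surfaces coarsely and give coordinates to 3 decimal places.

v -0.594 1.223 -0.235
v -0.479 0.519 1.208
v -0.154 2.88 0.538
v -0.039 2.176 1.981
v 0.259 1.064 -0.381
v 0.374 0.36 1.062
v 0.699 2.721 0.392
v 0.814 2.017 1.835
v -0.914 0.382 -4.403
v -0.778 1.048 -2.64
v -2.095 1.037 -4.56
v -1.959 1.704 -2.797
v -0.281 1.416 -4.843
v -0.145 2.083 -3.08
v -1.462 2.072 -5
v -1.326 2.738 -3.237
v 0.239 0.155 3.313
v 0.609 0.146 2.948
v 1.561 1.145 4.627
v 0.51 0.333 2.907
v 0.364 0.49 2.936
v 0.196 0.589 3.03
v 0.036 0.613 3.173
v -0.089 0.557 3.341
v -0.158 0.432 3.503
v -0.157 0.26 3.633
v -0.088 0.069 3.708
v 0.037 -0.107 3.714
v 0.198 -0.238 3.651
v 0.365 -0.301 3.53
v 0.511 -0.284 3.371
v 0.61 -0.192 3.202
v 0.644 -0.04 3.053
v -0.377 -0.801 1.882
v 0.255 -0.994 1.091
v -1.355 -2.066 1.409
v -0.723 -2.259 0.618
v -0.411 -2.441 1.583
v 0.193 -1.659 1.875
v -1.293 -1.401 0.625
v -0.689 -0.619 0.917
v -0.312 -1.365 0.314
v 0.234 -2.007 0.906
v -1.334 -1.053 1.594
v -0.788 -1.695 2.186
v 0.025 -0.786 1.528
v -1.125 -2.274 0.972
v -0.941 -2.381 1.539
v -0.57 -2.494 1.075
v -0.011 -1.177 1.989
v 0.36 -1.291 1.524
v -0.031 -2.141 1.813
v -1.46 -1.769 0.976
v -1.089 -1.883 0.511
v -0.53 -0.566 1.425
v -0.159 -0.679 0.961
v -1.069 -0.919 0.687
v 0.063 -1.117 0.606
v -0.512 -1.861 0.328
v -0.847 -1.357 0.332
v -0.492 -0.897 0.504
v 0.384 -1.495 0.954
v -0.191 -2.239 0.677
v -0.007 -2.346 1.244
v 0.348 -1.886 1.416
v 0.051 -1.713 0.498
v -0.909 -0.821 1.823
v -1.484 -1.565 1.546
v -1.448 -1.174 1.084
v -1.093 -0.714 1.256
v -0.588 -1.199 2.172
v -1.163 -1.943 1.894
v -0.608 -2.163 1.996
v -0.253 -1.703 2.168
v -1.151 -1.347 2.002
v 2.365 0.761 0.774
v 1.656 -0.475 1.923
v 1.486 1.431 0.953
v 0.777 0.195 2.102
v 2.863 1.205 1.558
v 2.154 -0.031 2.707
v 1.984 1.875 1.737
v 1.275 0.639 2.886
f 2 4 1
f 5 2 1
f 1 4 3
f 3 5 1
f 2 8 4
f 6 2 5
f 6 8 2
f 4 8 3
f 7 5 3
f 3 8 7
f 7 6 5
f 8 6 7
f 10 12 9
f 13 10 9
f 9 12 11
f 11 13 9
f 10 16 12
f 14 10 13
f 14 16 10
f 12 16 11
f 15 13 11
f 11 16 15
f 15 14 13
f 16 14 15
f 18 17 20
f 18 20 19
f 20 17 21
f 20 21 19
f 21 17 22
f 21 22 19
f 22 17 23
f 22 23 19
f 23 17 24
f 23 24 19
f 24 17 25
f 24 25 19
f 25 17 26
f 25 26 19
f 26 17 27
f 26 27 19
f 27 17 28
f 27 28 19
f 28 17 29
f 28 29 19
f 29 17 30
f 29 30 19
f 30 17 31
f 30 31 19
f 31 17 32
f 31 32 19
f 32 17 33
f 32 33 19
f 33 17 18
f 33 18 19
f 34 71 50
f 71 45 74
f 50 74 39
f 71 74 50
f 34 50 46
f 50 39 51
f 46 51 35
f 50 51 46
f 34 46 55
f 46 35 56
f 55 56 41
f 46 56 55
f 34 55 67
f 55 41 70
f 67 70 44
f 55 70 67
f 34 67 71
f 67 44 75
f 71 75 45
f 67 75 71
f 35 51 62
f 51 39 65
f 62 65 43
f 51 65 62
f 39 74 52
f 74 45 73
f 52 73 38
f 74 73 52
f 45 75 72
f 75 44 68
f 72 68 36
f 75 68 72
f 44 70 69
f 70 41 57
f 69 57 40
f 70 57 69
f 41 56 61
f 56 35 58
f 61 58 42
f 56 58 61
f 37 63 49
f 63 43 64
f 49 64 38
f 63 64 49
f 37 49 47
f 49 38 48
f 47 48 36
f 49 48 47
f 37 47 54
f 47 36 53
f 54 53 40
f 47 53 54
f 37 54 59
f 54 40 60
f 59 60 42
f 54 60 59
f 37 59 63
f 59 42 66
f 63 66 43
f 59 66 63
f 38 64 52
f 64 43 65
f 52 65 39
f 64 65 52
f 36 48 72
f 48 38 73
f 72 73 45
f 48 73 72
f 40 53 69
f 53 36 68
f 69 68 44
f 53 68 69
f 42 60 61
f 60 40 57
f 61 57 41
f 60 57 61
f 43 66 62
f 66 42 58
f 62 58 35
f 66 58 62
f 77 79 76
f 80 77 76
f 76 79 78
f 78 80 76
f 77 83 79
f 81 77 80
f 81 83 77
f 79 83 78
f 82 80 78
f 78 83 82
f 82 81 80
f 83 81 82



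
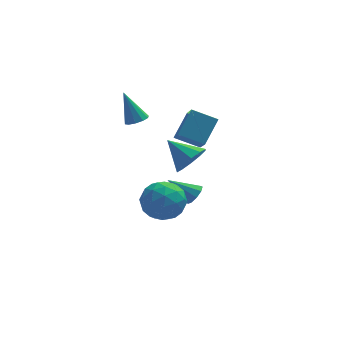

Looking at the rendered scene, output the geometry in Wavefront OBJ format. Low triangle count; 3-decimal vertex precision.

v 1.19 -2.816 2.469
v 1.788 -2.699 3.047
v 0.31 -1.984 3.211
v 1.837 -2.327 2.688
v 1.639 -2.142 2.246
v 1.269 -2.215 1.888
v 0.869 -2.517 1.753
v 0.592 -2.933 1.891
v 0.543 -3.305 2.25
v 0.741 -3.49 2.693
v 1.11 -3.418 3.05
v 1.51 -3.116 3.185
v -0.514 2.28 1.585
v -0.049 2.08 1.823
v -1.026 2.82 3.035
v 0.013 2.406 1.724
v -0.126 2.684 1.572
v -0.414 2.807 1.424
v -0.74 2.73 1.338
v -0.98 2.48 1.346
v -1.042 2.155 1.445
v -0.902 1.877 1.598
v -0.615 1.753 1.745
v -0.289 1.831 1.831
v 1.717 -0.047 -1.815
v 1.949 -0.33 -1.392
v 0.583 0.267 -0.985
v 2.059 0.037 -1.38
v 2.009 0.364 -1.572
v 1.822 0.5 -1.878
v 1.586 0.379 -2.154
v 1.412 0.06 -2.272
v 1.38 -0.31 -2.177
v 1.505 -0.556 -1.912
v 1.73 -0.564 -1.602
v 1.997 0.405 0.917
v 2.022 -0.86 2.007
v 0.905 0.776 1.373
v 0.93 -0.489 2.463
v 2.67 1.229 1.857
v 2.695 -0.036 2.947
v 1.578 1.6 2.313
v 1.603 0.335 3.403
v -0.403 -2.562 0.982
v 0.07 -2.354 0.091
v -0.09 -4.186 0.769
v 0.383 -3.978 -0.122
v 0.811 -3.685 0.768
v 0.617 -2.682 0.9
v -0.637 -3.858 -0.04
v -0.831 -2.855 0.092
v -0.075 -3.155 -0.541
v 0.82 -3.048 -0.042
v -0.84 -3.492 0.902
v 0.055 -3.385 1.401
v -0.194 -2.316 0.555
v 0.174 -4.224 0.305
v 0.426 -4.052 0.828
v 0.703 -3.93 0.304
v 0.128 -2.508 1.031
v 0.406 -2.386 0.507
v 0.841 -3.168 0.905
v -0.426 -4.154 0.353
v -0.148 -4.032 -0.171
v -0.723 -2.61 0.556
v -0.446 -2.488 0.032
v -0.861 -3.372 -0.045
v -0.002 -2.664 -0.34
v 0.182 -3.618 -0.465
v -0.417 -3.548 -0.417
v -0.531 -2.958 -0.339
v 0.525 -2.601 -0.047
v 0.709 -3.556 -0.172
v 0.96 -3.384 0.351
v 0.846 -2.794 0.429
v 0.439 -3.072 -0.418
v -0.729 -2.984 1.032
v -0.545 -3.939 0.907
v -0.866 -3.746 0.431
v -0.98 -3.156 0.509
v -0.202 -2.922 1.325
v -0.018 -3.876 1.2
v 0.511 -3.582 1.199
v 0.397 -2.992 1.277
v -0.459 -3.468 1.278
f 2 1 4
f 2 4 3
f 4 1 5
f 4 5 3
f 5 1 6
f 5 6 3
f 6 1 7
f 6 7 3
f 7 1 8
f 7 8 3
f 8 1 9
f 8 9 3
f 9 1 10
f 9 10 3
f 10 1 11
f 10 11 3
f 11 1 12
f 11 12 3
f 12 1 2
f 12 2 3
f 14 13 16
f 14 16 15
f 16 13 17
f 16 17 15
f 17 13 18
f 17 18 15
f 18 13 19
f 18 19 15
f 19 13 20
f 19 20 15
f 20 13 21
f 20 21 15
f 21 13 22
f 21 22 15
f 22 13 23
f 22 23 15
f 23 13 24
f 23 24 15
f 24 13 14
f 24 14 15
f 26 25 28
f 26 28 27
f 28 25 29
f 28 29 27
f 29 25 30
f 29 30 27
f 30 25 31
f 30 31 27
f 31 25 32
f 31 32 27
f 32 25 33
f 32 33 27
f 33 25 34
f 33 34 27
f 34 25 35
f 34 35 27
f 35 25 26
f 35 26 27
f 37 39 36
f 40 37 36
f 36 39 38
f 38 40 36
f 37 43 39
f 41 37 40
f 41 43 37
f 39 43 38
f 42 40 38
f 38 43 42
f 42 41 40
f 43 41 42
f 44 81 60
f 81 55 84
f 60 84 49
f 81 84 60
f 44 60 56
f 60 49 61
f 56 61 45
f 60 61 56
f 44 56 65
f 56 45 66
f 65 66 51
f 56 66 65
f 44 65 77
f 65 51 80
f 77 80 54
f 65 80 77
f 44 77 81
f 77 54 85
f 81 85 55
f 77 85 81
f 45 61 72
f 61 49 75
f 72 75 53
f 61 75 72
f 49 84 62
f 84 55 83
f 62 83 48
f 84 83 62
f 55 85 82
f 85 54 78
f 82 78 46
f 85 78 82
f 54 80 79
f 80 51 67
f 79 67 50
f 80 67 79
f 51 66 71
f 66 45 68
f 71 68 52
f 66 68 71
f 47 73 59
f 73 53 74
f 59 74 48
f 73 74 59
f 47 59 57
f 59 48 58
f 57 58 46
f 59 58 57
f 47 57 64
f 57 46 63
f 64 63 50
f 57 63 64
f 47 64 69
f 64 50 70
f 69 70 52
f 64 70 69
f 47 69 73
f 69 52 76
f 73 76 53
f 69 76 73
f 48 74 62
f 74 53 75
f 62 75 49
f 74 75 62
f 46 58 82
f 58 48 83
f 82 83 55
f 58 83 82
f 50 63 79
f 63 46 78
f 79 78 54
f 63 78 79
f 52 70 71
f 70 50 67
f 71 67 51
f 70 67 71
f 53 76 72
f 76 52 68
f 72 68 45
f 76 68 72



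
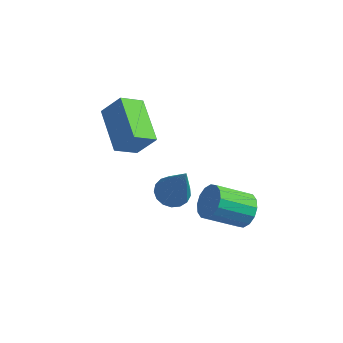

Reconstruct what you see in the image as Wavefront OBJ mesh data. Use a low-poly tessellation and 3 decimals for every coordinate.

v 1.202 1.272 -2.453
v 1.522 1.481 -1.867
v 0.458 0.736 -1.021
v 0.138 0.528 -1.607
v 1.282 1.742 -1.94
v 0.218 0.997 -1.094
v 1.02 1.877 -2.151
v -0.044 1.132 -1.304
v 0.807 1.85 -2.442
v -0.258 1.105 -1.596
v 0.699 1.668 -2.737
v -0.365 0.924 -1.891
v 0.727 1.38 -2.956
v -0.337 0.636 -2.109
v 0.882 1.064 -3.039
v -0.182 0.319 -2.193
v 1.122 0.803 -2.966
v 0.058 0.058 -2.12
v 1.384 0.668 -2.756
v 0.32 -0.077 -1.909
v 1.598 0.695 -2.464
v 0.533 -0.05 -1.618
v 1.705 0.876 -2.169
v 0.641 0.132 -1.323
v 1.677 1.164 -1.951
v 0.613 0.42 -1.104
v -2.91 -0.483 1.048
v -2.265 -0.262 1.886
v -4.022 0.823 1.56
v -3.377 1.044 2.397
v -2.383 0.196 0.463
v -1.738 0.417 1.3
v -3.495 1.502 0.974
v -2.85 1.723 1.812
v -1.076 0.207 -1.259
v -0.62 -0.17 -1.528
v -0.344 -0.287 0.679
v -0.484 0.109 -1.508
v -0.484 0.411 -1.431
v -0.619 0.666 -1.315
v -0.859 0.815 -1.186
v -1.149 0.826 -1.074
v -1.423 0.694 -1.004
v -1.616 0.451 -0.993
v -1.687 0.152 -1.042
v -1.617 -0.134 -1.142
v -1.423 -0.342 -1.268
v -1.15 -0.425 -1.392
v -0.86 -0.363 -1.486
f 2 1 5
f 2 5 3
f 3 5 6
f 3 6 4
f 5 1 7
f 5 7 6
f 6 7 8
f 6 8 4
f 7 1 9
f 7 9 8
f 8 9 10
f 8 10 4
f 9 1 11
f 9 11 10
f 10 11 12
f 10 12 4
f 11 1 13
f 11 13 12
f 12 13 14
f 12 14 4
f 13 1 15
f 13 15 14
f 14 15 16
f 14 16 4
f 15 1 17
f 15 17 16
f 16 17 18
f 16 18 4
f 17 1 19
f 17 19 18
f 18 19 20
f 18 20 4
f 19 1 21
f 19 21 20
f 20 21 22
f 20 22 4
f 21 1 23
f 21 23 22
f 22 23 24
f 22 24 4
f 23 1 25
f 23 25 24
f 24 25 26
f 24 26 4
f 25 1 2
f 25 2 26
f 26 2 3
f 26 3 4
f 28 30 27
f 31 28 27
f 27 30 29
f 29 31 27
f 28 34 30
f 32 28 31
f 32 34 28
f 30 34 29
f 33 31 29
f 29 34 33
f 33 32 31
f 34 32 33
f 36 35 38
f 36 38 37
f 38 35 39
f 38 39 37
f 39 35 40
f 39 40 37
f 40 35 41
f 40 41 37
f 41 35 42
f 41 42 37
f 42 35 43
f 42 43 37
f 43 35 44
f 43 44 37
f 44 35 45
f 44 45 37
f 45 35 46
f 45 46 37
f 46 35 47
f 46 47 37
f 47 35 48
f 47 48 37
f 48 35 49
f 48 49 37
f 49 35 36
f 49 36 37



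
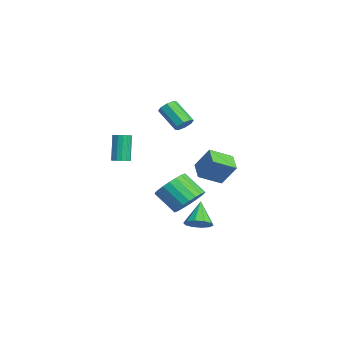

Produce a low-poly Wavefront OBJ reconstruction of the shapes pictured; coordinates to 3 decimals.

v -2.579 1.039 0.722
v -2.115 0.926 1.101
v -3.176 0.168 2.176
v -3.641 0.281 1.798
v -2.32 1.336 1.188
v -3.381 0.578 2.263
v -2.677 1.572 1.002
v -3.738 0.814 2.077
v -2.977 1.496 0.652
v -4.038 0.738 1.727
v -3.044 1.152 0.344
v -4.105 0.394 1.419
v -2.839 0.742 0.257
v -3.9 -0.016 1.332
v -2.482 0.506 0.443
v -3.543 -0.252 1.518
v -2.182 0.582 0.793
v -3.243 -0.176 1.868
v -2.289 -2.526 -1.621
v -1.839 -2.29 -1.472
v -2.481 -2.118 0.191
v -2.931 -2.354 0.041
v -2.002 -2.085 -1.555
v -2.643 -1.914 0.107
v -2.241 -1.999 -1.657
v -2.883 -1.828 0.005
v -2.494 -2.054 -1.749
v -3.136 -1.883 -0.087
v -2.692 -2.235 -1.807
v -3.334 -2.064 -0.144
v -2.782 -2.494 -1.814
v -3.423 -2.323 -0.152
v -2.739 -2.762 -1.771
v -3.381 -2.59 -0.108
v -2.577 -2.966 -1.687
v -3.218 -2.795 -0.025
v -2.337 -3.052 -1.585
v -2.979 -2.881 0.077
v -2.084 -2.997 -1.493
v -2.726 -2.826 0.169
v -1.886 -2.816 -1.436
v -2.528 -2.645 0.227
v -1.797 -2.557 -1.428
v -2.438 -2.386 0.234
v 4.242 0.543 -3.681
v 4.834 0.739 -3.213
v 3.218 0.857 -2.519
v 4.69 1.136 -3.446
v 4.376 1.306 -3.769
v 4.01 1.185 -4.059
v 3.732 0.819 -4.204
v 3.65 0.347 -4.149
v 3.793 -0.05 -3.916
v 4.108 -0.22 -3.593
v 4.473 -0.099 -3.304
v 4.751 0.268 -3.158
v 0.542 0.778 -3.787
v 1.459 0.578 -3.252
v 0.614 -0.358 -2.157
v -0.302 -0.158 -2.693
v 1.311 0.95 -3.048
v 0.466 0.014 -1.953
v 1.03 1.292 -2.972
v 0.185 0.356 -1.877
v 0.665 1.545 -3.037
v -0.18 0.609 -1.942
v 0.278 1.666 -3.232
v -0.566 0.73 -2.137
v -0.062 1.633 -3.523
v -0.907 0.697 -2.428
v -0.298 1.452 -3.859
v -1.143 0.516 -2.765
v -0.389 1.155 -4.184
v -1.234 0.219 -3.089
v -0.319 0.793 -4.439
v -1.163 -0.144 -3.344
v -0.099 0.428 -4.582
v -0.944 -0.509 -3.487
v 0.231 0.123 -4.588
v -0.614 -0.813 -3.493
v 0.615 -0.068 -4.455
v -0.23 -1.004 -3.36
v 0.986 -0.113 -4.207
v 0.142 -1.049 -3.112
v 1.281 -0.004 -3.886
v 0.436 -0.94 -2.791
v 1.448 0.241 -3.548
v 0.603 -0.695 -2.453
v 1.164 1.096 -1.637
v 0.019 1.125 -1.247
v 0.968 2.422 -2.309
v -0.177 2.451 -1.919
v 1.617 1.809 -0.361
v 0.472 1.838 0.029
v 1.421 3.135 -1.033
v 0.276 3.164 -0.643
f 2 1 5
f 2 5 3
f 3 5 6
f 3 6 4
f 5 1 7
f 5 7 6
f 6 7 8
f 6 8 4
f 7 1 9
f 7 9 8
f 8 9 10
f 8 10 4
f 9 1 11
f 9 11 10
f 10 11 12
f 10 12 4
f 11 1 13
f 11 13 12
f 12 13 14
f 12 14 4
f 13 1 15
f 13 15 14
f 14 15 16
f 14 16 4
f 15 1 17
f 15 17 16
f 16 17 18
f 16 18 4
f 17 1 2
f 17 2 18
f 18 2 3
f 18 3 4
f 20 19 23
f 20 23 21
f 21 23 24
f 21 24 22
f 23 19 25
f 23 25 24
f 24 25 26
f 24 26 22
f 25 19 27
f 25 27 26
f 26 27 28
f 26 28 22
f 27 19 29
f 27 29 28
f 28 29 30
f 28 30 22
f 29 19 31
f 29 31 30
f 30 31 32
f 30 32 22
f 31 19 33
f 31 33 32
f 32 33 34
f 32 34 22
f 33 19 35
f 33 35 34
f 34 35 36
f 34 36 22
f 35 19 37
f 35 37 36
f 36 37 38
f 36 38 22
f 37 19 39
f 37 39 38
f 38 39 40
f 38 40 22
f 39 19 41
f 39 41 40
f 40 41 42
f 40 42 22
f 41 19 43
f 41 43 42
f 42 43 44
f 42 44 22
f 43 19 20
f 43 20 44
f 44 20 21
f 44 21 22
f 46 45 48
f 46 48 47
f 48 45 49
f 48 49 47
f 49 45 50
f 49 50 47
f 50 45 51
f 50 51 47
f 51 45 52
f 51 52 47
f 52 45 53
f 52 53 47
f 53 45 54
f 53 54 47
f 54 45 55
f 54 55 47
f 55 45 56
f 55 56 47
f 56 45 46
f 56 46 47
f 58 57 61
f 58 61 59
f 59 61 62
f 59 62 60
f 61 57 63
f 61 63 62
f 62 63 64
f 62 64 60
f 63 57 65
f 63 65 64
f 64 65 66
f 64 66 60
f 65 57 67
f 65 67 66
f 66 67 68
f 66 68 60
f 67 57 69
f 67 69 68
f 68 69 70
f 68 70 60
f 69 57 71
f 69 71 70
f 70 71 72
f 70 72 60
f 71 57 73
f 71 73 72
f 72 73 74
f 72 74 60
f 73 57 75
f 73 75 74
f 74 75 76
f 74 76 60
f 75 57 77
f 75 77 76
f 76 77 78
f 76 78 60
f 77 57 79
f 77 79 78
f 78 79 80
f 78 80 60
f 79 57 81
f 79 81 80
f 80 81 82
f 80 82 60
f 81 57 83
f 81 83 82
f 82 83 84
f 82 84 60
f 83 57 85
f 83 85 84
f 84 85 86
f 84 86 60
f 85 57 87
f 85 87 86
f 86 87 88
f 86 88 60
f 87 57 58
f 87 58 88
f 88 58 59
f 88 59 60
f 90 92 89
f 93 90 89
f 89 92 91
f 91 93 89
f 90 96 92
f 94 90 93
f 94 96 90
f 92 96 91
f 95 93 91
f 91 96 95
f 95 94 93
f 96 94 95



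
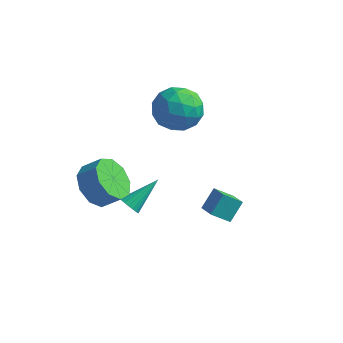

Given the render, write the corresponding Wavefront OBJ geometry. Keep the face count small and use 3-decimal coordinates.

v 1.552 -2.142 1.424
v 1.732 -1.41 2.183
v 0.856 -1.603 1.068
v 1.035 -0.87 1.827
v 2.205 -1.69 0.833
v 2.384 -0.957 1.592
v 1.508 -1.15 0.477
v 1.688 -0.418 1.236
v -2.922 1.812 4.341
v -1.891 2.188 4.77
v -2.029 1.112 2.81
v -0.998 1.488 3.239
v -1.567 0.602 3.765
v -2.119 1.034 4.712
v -1.801 2.266 2.868
v -2.353 2.698 3.815
v -1.199 2.469 3.86
v -1.054 1.44 4.414
v -2.866 1.86 3.166
v -2.721 0.831 3.72
v -2.485 2.061 4.69
v -1.435 1.239 2.89
v -1.769 0.718 3.199
v -1.164 0.939 3.452
v -2.619 1.383 4.656
v -2.013 1.604 4.908
v -1.822 0.671 4.317
v -1.907 1.696 2.672
v -1.301 1.917 2.924
v -2.756 2.361 4.128
v -2.151 2.582 4.381
v -2.098 2.629 3.263
v -1.472 2.447 4.407
v -0.947 2.036 3.507
v -1.419 2.494 3.29
v -1.744 2.747 3.846
v -1.387 1.842 4.733
v -0.862 1.431 3.833
v -1.197 0.91 4.142
v -1.521 1.164 4.699
v -0.98 2.008 4.198
v -3.058 1.869 3.747
v -2.533 1.458 2.847
v -2.399 2.136 2.881
v -2.723 2.39 3.438
v -2.973 1.264 4.073
v -2.448 0.853 3.173
v -2.176 0.553 3.734
v -2.501 0.806 4.29
v -2.94 1.292 3.382
v -2.289 -1.996 0.091
v -1.873 -1.966 -0.236
v -1.651 -0.664 1.029
v -2.029 -1.82 -0.336
v -2.237 -1.709 -0.352
v -2.455 -1.655 -0.28
v -2.64 -1.669 -0.135
v -2.756 -1.747 0.056
v -2.779 -1.875 0.253
v -2.706 -2.026 0.418
v -2.549 -2.172 0.518
v -2.342 -2.283 0.534
v -2.124 -2.337 0.462
v -1.938 -2.323 0.316
v -1.823 -2.245 0.126
v -1.799 -2.117 -0.071
v -3.261 -3.103 1.926
v -2.583 -3.708 1.36
v -1.822 -3.462 2.009
v -2.499 -2.857 2.574
v -2.584 -3.024 1.101
v -1.822 -2.777 1.749
v -2.901 -2.376 1.228
v -2.14 -2.13 1.876
v -3.386 -2.069 1.681
v -2.625 -1.823 2.33
v -3.813 -2.246 2.249
v -3.052 -2 2.898
v -3.981 -2.823 2.666
v -3.22 -2.577 3.314
v -3.812 -3.532 2.736
v -3.051 -3.286 3.385
v -3.385 -4.04 2.427
v -2.624 -3.794 3.076
v -2.9 -4.109 1.884
v -2.138 -3.863 2.532
f 2 4 1
f 5 2 1
f 1 4 3
f 3 5 1
f 2 8 4
f 6 2 5
f 6 8 2
f 4 8 3
f 7 5 3
f 3 8 7
f 7 6 5
f 8 6 7
f 9 46 25
f 46 20 49
f 25 49 14
f 46 49 25
f 9 25 21
f 25 14 26
f 21 26 10
f 25 26 21
f 9 21 30
f 21 10 31
f 30 31 16
f 21 31 30
f 9 30 42
f 30 16 45
f 42 45 19
f 30 45 42
f 9 42 46
f 42 19 50
f 46 50 20
f 42 50 46
f 10 26 37
f 26 14 40
f 37 40 18
f 26 40 37
f 14 49 27
f 49 20 48
f 27 48 13
f 49 48 27
f 20 50 47
f 50 19 43
f 47 43 11
f 50 43 47
f 19 45 44
f 45 16 32
f 44 32 15
f 45 32 44
f 16 31 36
f 31 10 33
f 36 33 17
f 31 33 36
f 12 38 24
f 38 18 39
f 24 39 13
f 38 39 24
f 12 24 22
f 24 13 23
f 22 23 11
f 24 23 22
f 12 22 29
f 22 11 28
f 29 28 15
f 22 28 29
f 12 29 34
f 29 15 35
f 34 35 17
f 29 35 34
f 12 34 38
f 34 17 41
f 38 41 18
f 34 41 38
f 13 39 27
f 39 18 40
f 27 40 14
f 39 40 27
f 11 23 47
f 23 13 48
f 47 48 20
f 23 48 47
f 15 28 44
f 28 11 43
f 44 43 19
f 28 43 44
f 17 35 36
f 35 15 32
f 36 32 16
f 35 32 36
f 18 41 37
f 41 17 33
f 37 33 10
f 41 33 37
f 52 51 54
f 52 54 53
f 54 51 55
f 54 55 53
f 55 51 56
f 55 56 53
f 56 51 57
f 56 57 53
f 57 51 58
f 57 58 53
f 58 51 59
f 58 59 53
f 59 51 60
f 59 60 53
f 60 51 61
f 60 61 53
f 61 51 62
f 61 62 53
f 62 51 63
f 62 63 53
f 63 51 64
f 63 64 53
f 64 51 65
f 64 65 53
f 65 51 66
f 65 66 53
f 66 51 52
f 66 52 53
f 68 67 71
f 68 71 69
f 69 71 72
f 69 72 70
f 71 67 73
f 71 73 72
f 72 73 74
f 72 74 70
f 73 67 75
f 73 75 74
f 74 75 76
f 74 76 70
f 75 67 77
f 75 77 76
f 76 77 78
f 76 78 70
f 77 67 79
f 77 79 78
f 78 79 80
f 78 80 70
f 79 67 81
f 79 81 80
f 80 81 82
f 80 82 70
f 81 67 83
f 81 83 82
f 82 83 84
f 82 84 70
f 83 67 85
f 83 85 84
f 84 85 86
f 84 86 70
f 85 67 68
f 85 68 86
f 86 68 69
f 86 69 70

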